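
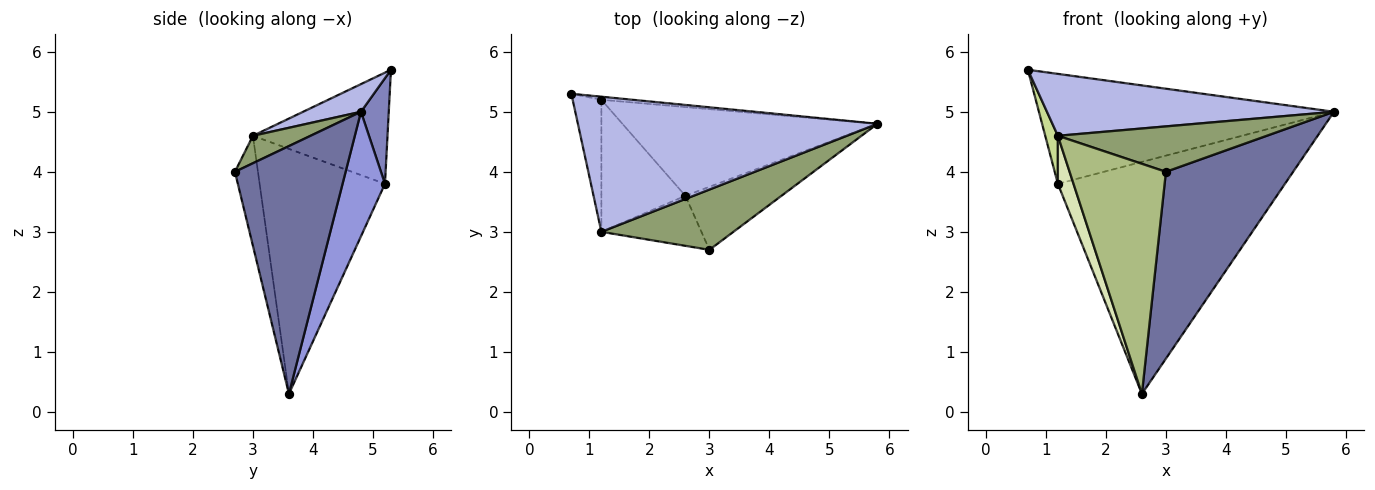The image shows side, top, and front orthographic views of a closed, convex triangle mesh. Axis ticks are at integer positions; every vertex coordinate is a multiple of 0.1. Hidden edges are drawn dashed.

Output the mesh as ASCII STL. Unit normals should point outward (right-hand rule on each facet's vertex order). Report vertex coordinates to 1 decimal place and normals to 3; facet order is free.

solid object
 facet normal 0.636 -0.731 -0.247
  outer loop
   vertex 2.6 3.6 0.3
   vertex 5.8 4.8 5.0
   vertex 3.0 2.7 4.0
  endloop
 endfacet
 facet normal 0.094 0.995 -0.028
  outer loop
   vertex 1.2 5.2 3.8
   vertex 0.7 5.3 5.7
   vertex 5.8 4.8 5.0
  endloop
 endfacet
 facet normal 0.172 0.920 -0.352
  outer loop
   vertex 1.2 5.2 3.8
   vertex 5.8 4.8 5.0
   vertex 2.6 3.6 0.3
  endloop
 endfacet
 facet normal 0.084 -0.415 0.906
  outer loop
   vertex 1.2 3.0 4.6
   vertex 5.8 4.8 5.0
   vertex 0.7 5.3 5.7
  endloop
 endfacet
 facet normal 0.164 -0.594 0.788
  outer loop
   vertex 1.2 3.0 4.6
   vertex 3.0 2.7 4.0
   vertex 5.8 4.8 5.0
  endloop
 endfacet
 facet normal -0.228 -0.952 -0.207
  outer loop
   vertex 1.2 3.0 4.6
   vertex 2.6 3.6 0.3
   vertex 3.0 2.7 4.0
  endloop
 endfacet
 facet normal -0.964 -0.091 -0.249
  outer loop
   vertex 1.2 3.0 4.6
   vertex 0.7 5.3 5.7
   vertex 1.2 5.2 3.8
  endloop
 endfacet
 facet normal -0.939 -0.117 -0.322
  outer loop
   vertex 1.2 3.0 4.6
   vertex 1.2 5.2 3.8
   vertex 2.6 3.6 0.3
  endloop
 endfacet
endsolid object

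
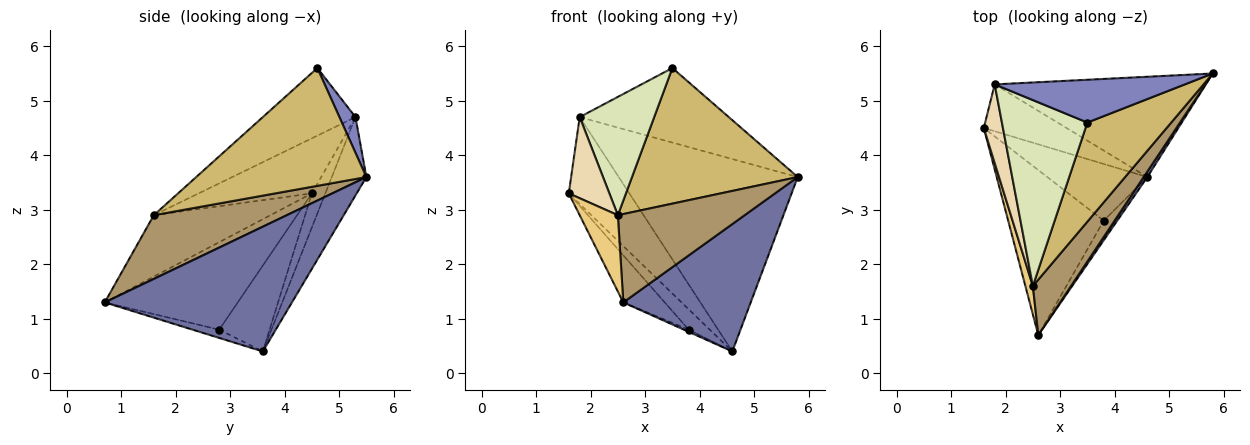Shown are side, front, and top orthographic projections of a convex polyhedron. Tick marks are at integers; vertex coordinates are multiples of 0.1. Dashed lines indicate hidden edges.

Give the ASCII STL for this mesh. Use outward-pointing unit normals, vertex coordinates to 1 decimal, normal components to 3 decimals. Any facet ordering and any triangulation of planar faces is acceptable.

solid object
 facet normal 0.826 -0.562 0.024
  outer loop
   vertex 4.6 3.6 0.4
   vertex 5.8 5.5 3.6
   vertex 2.6 0.7 1.3
  endloop
 endfacet
 facet normal 0.093 0.863 0.496
  outer loop
   vertex 1.8 5.3 4.7
   vertex 3.5 4.6 5.6
   vertex 5.8 5.5 3.6
  endloop
 endfacet
 facet normal -0.192 0.864 -0.466
  outer loop
   vertex 1.8 5.3 4.7
   vertex 4.6 3.6 0.4
   vertex 1.6 4.5 3.3
  endloop
 endfacet
 facet normal -0.169 0.874 -0.456
  outer loop
   vertex 1.8 5.3 4.7
   vertex 5.8 5.5 3.6
   vertex 4.6 3.6 0.4
  endloop
 endfacet
 facet normal -0.661 0.206 -0.722
  outer loop
   vertex 3.8 2.8 0.8
   vertex 2.6 0.7 1.3
   vertex 1.6 4.5 3.3
  endloop
 endfacet
 facet normal -0.629 0.263 -0.732
  outer loop
   vertex 3.8 2.8 0.8
   vertex 1.6 4.5 3.3
   vertex 4.6 3.6 0.4
  endloop
 endfacet
 facet normal -0.519 0.094 -0.849
  outer loop
   vertex 3.8 2.8 0.8
   vertex 4.6 3.6 0.4
   vertex 2.6 0.7 1.3
  endloop
 endfacet
 facet normal -0.555 -0.446 0.702
  outer loop
   vertex 2.5 1.6 2.9
   vertex 3.5 4.6 5.6
   vertex 1.8 5.3 4.7
  endloop
 endfacet
 facet normal 0.664 -0.633 0.398
  outer loop
   vertex 2.5 1.6 2.9
   vertex 2.6 0.7 1.3
   vertex 5.8 5.5 3.6
  endloop
 endfacet
 facet normal 0.638 -0.622 0.454
  outer loop
   vertex 2.5 1.6 2.9
   vertex 5.8 5.5 3.6
   vertex 3.5 4.6 5.6
  endloop
 endfacet
 facet normal -0.944 -0.309 0.115
  outer loop
   vertex 2.5 1.6 2.9
   vertex 1.6 4.5 3.3
   vertex 2.6 0.7 1.3
  endloop
 endfacet
 facet normal -0.895 -0.321 0.311
  outer loop
   vertex 2.5 1.6 2.9
   vertex 1.8 5.3 4.7
   vertex 1.6 4.5 3.3
  endloop
 endfacet
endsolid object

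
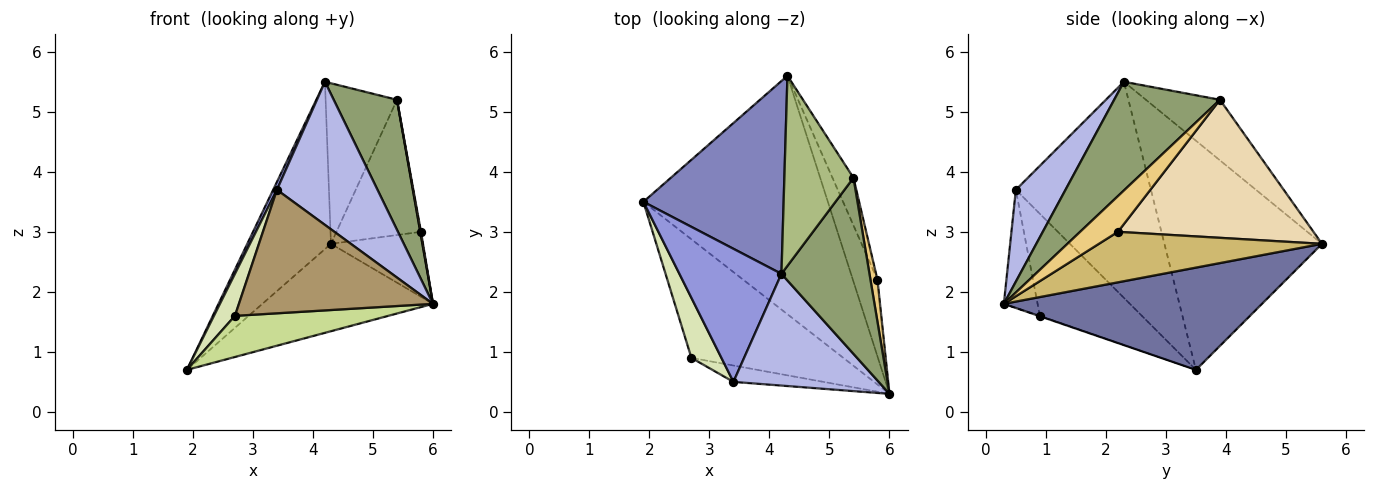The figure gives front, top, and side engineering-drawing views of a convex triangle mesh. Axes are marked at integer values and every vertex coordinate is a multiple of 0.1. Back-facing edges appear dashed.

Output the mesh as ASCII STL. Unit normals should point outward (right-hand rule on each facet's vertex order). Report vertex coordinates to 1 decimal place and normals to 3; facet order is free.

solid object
 facet normal 0.462 0.305 -0.833
  outer loop
   vertex 4.3 5.6 2.8
   vertex 6.0 0.3 1.8
   vertex 1.9 3.5 0.7
  endloop
 endfacet
 facet normal -0.777 0.413 0.475
  outer loop
   vertex 4.2 2.3 5.5
   vertex 4.3 5.6 2.8
   vertex 1.9 3.5 0.7
  endloop
 endfacet
 facet normal -0.904 -0.025 0.427
  outer loop
   vertex 3.4 0.5 3.7
   vertex 4.2 2.3 5.5
   vertex 1.9 3.5 0.7
  endloop
 endfacet
 facet normal 0.363 -0.735 0.573
  outer loop
   vertex 3.4 0.5 3.7
   vertex 6.0 0.3 1.8
   vertex 4.2 2.3 5.5
  endloop
 endfacet
 facet normal 0.705 -0.422 0.571
  outer loop
   vertex 5.4 3.9 5.2
   vertex 4.2 2.3 5.5
   vertex 6.0 0.3 1.8
  endloop
 endfacet
 facet normal -0.556 0.536 0.635
  outer loop
   vertex 5.4 3.9 5.2
   vertex 4.3 5.6 2.8
   vertex 4.2 2.3 5.5
  endloop
 endfacet
 facet normal -0.002 -0.328 -0.945
  outer loop
   vertex 2.7 0.9 1.6
   vertex 1.9 3.5 0.7
   vertex 6.0 0.3 1.8
  endloop
 endfacet
 facet normal -0.941 -0.194 0.277
  outer loop
   vertex 2.7 0.9 1.6
   vertex 3.4 0.5 3.7
   vertex 1.9 3.5 0.7
  endloop
 endfacet
 facet normal -0.170 -0.977 -0.129
  outer loop
   vertex 2.7 0.9 1.6
   vertex 6.0 0.3 1.8
   vertex 3.4 0.5 3.7
  endloop
 endfacet
 facet normal 0.843 0.348 -0.410
  outer loop
   vertex 5.8 2.2 3.0
   vertex 6.0 0.3 1.8
   vertex 4.3 5.6 2.8
  endloop
 endfacet
 facet normal 0.981 -0.018 0.193
  outer loop
   vertex 5.8 2.2 3.0
   vertex 5.4 3.9 5.2
   vertex 6.0 0.3 1.8
  endloop
 endfacet
 facet normal 0.909 0.393 -0.138
  outer loop
   vertex 5.8 2.2 3.0
   vertex 4.3 5.6 2.8
   vertex 5.4 3.9 5.2
  endloop
 endfacet
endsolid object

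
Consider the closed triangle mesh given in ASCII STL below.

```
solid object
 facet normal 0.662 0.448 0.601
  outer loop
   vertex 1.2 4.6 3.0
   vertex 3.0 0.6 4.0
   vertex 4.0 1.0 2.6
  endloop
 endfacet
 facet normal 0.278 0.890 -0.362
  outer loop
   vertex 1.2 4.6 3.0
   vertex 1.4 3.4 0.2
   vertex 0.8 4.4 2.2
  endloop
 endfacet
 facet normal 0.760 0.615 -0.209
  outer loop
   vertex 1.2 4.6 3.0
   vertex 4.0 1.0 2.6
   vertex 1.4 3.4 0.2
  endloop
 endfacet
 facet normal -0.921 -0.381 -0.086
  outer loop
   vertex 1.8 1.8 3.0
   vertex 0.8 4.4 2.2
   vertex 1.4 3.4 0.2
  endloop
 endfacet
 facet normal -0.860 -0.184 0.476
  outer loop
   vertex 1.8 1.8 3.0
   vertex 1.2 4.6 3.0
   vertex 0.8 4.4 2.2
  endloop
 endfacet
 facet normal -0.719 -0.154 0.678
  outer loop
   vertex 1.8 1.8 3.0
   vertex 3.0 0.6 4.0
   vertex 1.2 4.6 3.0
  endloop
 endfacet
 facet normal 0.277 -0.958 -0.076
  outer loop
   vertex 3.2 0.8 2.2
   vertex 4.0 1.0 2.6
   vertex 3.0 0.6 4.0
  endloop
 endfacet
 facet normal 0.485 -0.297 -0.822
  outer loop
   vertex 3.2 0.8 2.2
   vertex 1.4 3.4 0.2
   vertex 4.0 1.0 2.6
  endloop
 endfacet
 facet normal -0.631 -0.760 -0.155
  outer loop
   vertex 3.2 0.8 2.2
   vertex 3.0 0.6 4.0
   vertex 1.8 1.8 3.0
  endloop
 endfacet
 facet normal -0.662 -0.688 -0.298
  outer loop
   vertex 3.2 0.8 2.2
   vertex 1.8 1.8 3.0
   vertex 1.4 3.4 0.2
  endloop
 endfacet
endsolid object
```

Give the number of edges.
15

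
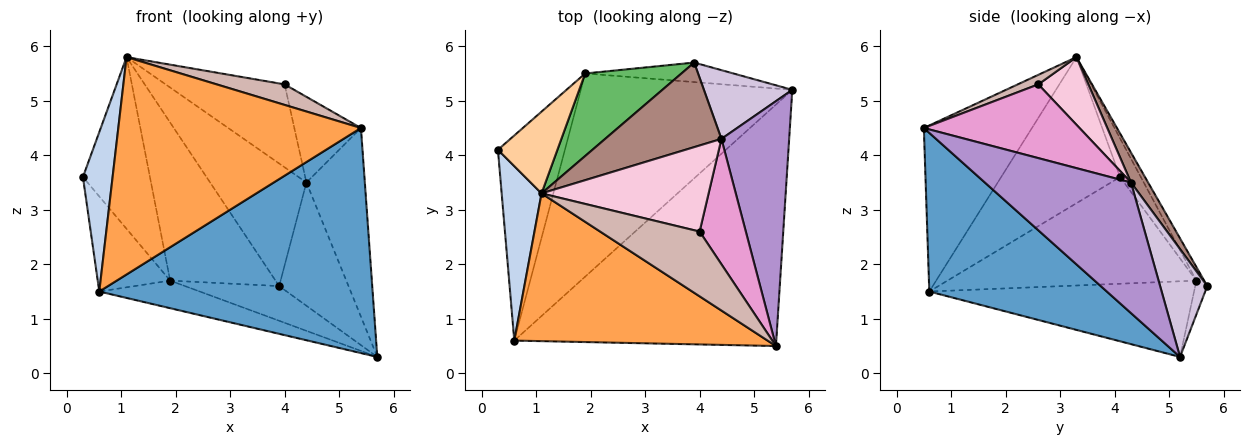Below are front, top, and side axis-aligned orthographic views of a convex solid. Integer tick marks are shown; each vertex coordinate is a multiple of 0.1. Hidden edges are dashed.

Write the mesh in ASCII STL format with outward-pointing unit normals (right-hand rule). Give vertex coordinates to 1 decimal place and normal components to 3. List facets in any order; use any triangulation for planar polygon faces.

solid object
 facet normal 0.405 -0.623 -0.669
  outer loop
   vertex 0.6 0.6 1.5
   vertex 5.7 5.2 0.3
   vertex 5.4 0.5 4.5
  endloop
 endfacet
 facet normal -0.938 -0.234 0.256
  outer loop
   vertex 0.6 0.6 1.5
   vertex 1.1 3.3 5.8
   vertex 0.3 4.1 3.6
  endloop
 endfacet
 facet normal -0.346 -0.776 0.527
  outer loop
   vertex 0.6 0.6 1.5
   vertex 5.4 0.5 4.5
   vertex 1.1 3.3 5.8
  endloop
 endfacet
 facet normal -0.269 0.870 0.414
  outer loop
   vertex 1.9 5.5 1.7
   vertex 0.3 4.1 3.6
   vertex 1.1 3.3 5.8
  endloop
 endfacet
 facet normal -0.065 0.885 0.462
  outer loop
   vertex 1.9 5.5 1.7
   vertex 1.1 3.3 5.8
   vertex 3.9 5.7 1.6
  endloop
 endfacet
 facet normal -0.822 0.239 -0.516
  outer loop
   vertex 1.9 5.5 1.7
   vertex 0.6 0.6 1.5
   vertex 0.3 4.1 3.6
  endloop
 endfacet
 facet normal -0.334 0.127 -0.934
  outer loop
   vertex 1.9 5.5 1.7
   vertex 5.7 5.2 0.3
   vertex 0.6 0.6 1.5
  endloop
 endfacet
 facet normal -0.111 0.866 -0.487
  outer loop
   vertex 1.9 5.5 1.7
   vertex 3.9 5.7 1.6
   vertex 5.7 5.2 0.3
  endloop
 endfacet
 facet normal 0.837 0.334 0.434
  outer loop
   vertex 4.4 4.3 3.5
   vertex 5.4 0.5 4.5
   vertex 5.7 5.2 0.3
  endloop
 endfacet
 facet normal 0.511 0.751 0.419
  outer loop
   vertex 4.4 4.3 3.5
   vertex 5.7 5.2 0.3
   vertex 3.9 5.7 1.6
  endloop
 endfacet
 facet normal 0.145 0.814 0.562
  outer loop
   vertex 4.4 4.3 3.5
   vertex 3.9 5.7 1.6
   vertex 1.1 3.3 5.8
  endloop
 endfacet
 facet normal 0.091 -0.301 0.949
  outer loop
   vertex 4.0 2.6 5.3
   vertex 1.1 3.3 5.8
   vertex 5.4 0.5 4.5
  endloop
 endfacet
 facet normal 0.797 0.341 0.499
  outer loop
   vertex 4.0 2.6 5.3
   vertex 5.4 0.5 4.5
   vertex 4.4 4.3 3.5
  endloop
 endfacet
 facet normal 0.280 0.666 0.691
  outer loop
   vertex 4.0 2.6 5.3
   vertex 4.4 4.3 3.5
   vertex 1.1 3.3 5.8
  endloop
 endfacet
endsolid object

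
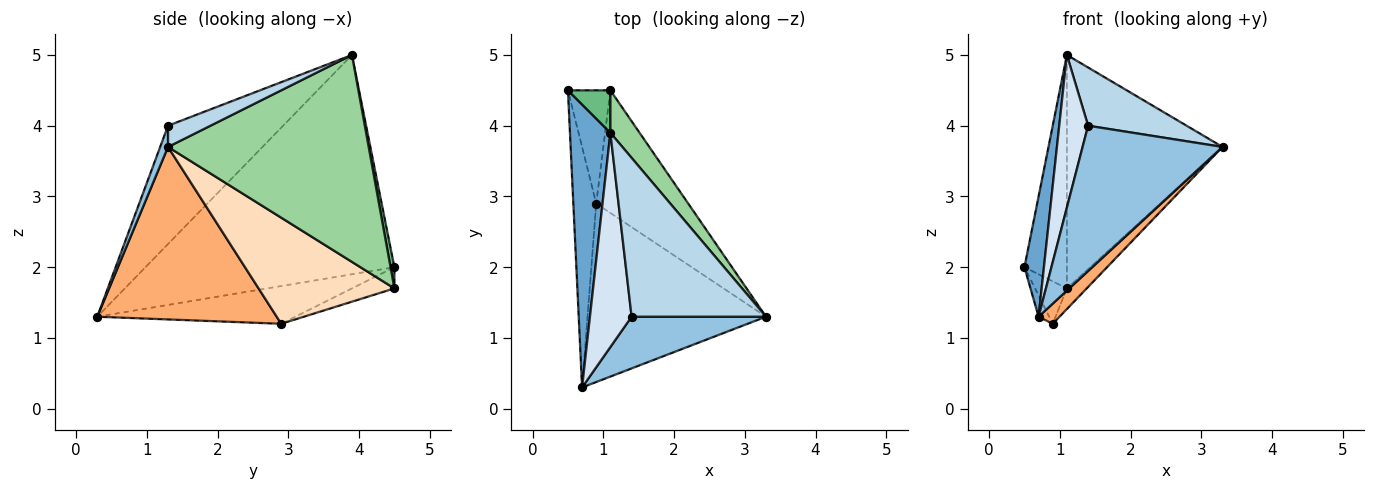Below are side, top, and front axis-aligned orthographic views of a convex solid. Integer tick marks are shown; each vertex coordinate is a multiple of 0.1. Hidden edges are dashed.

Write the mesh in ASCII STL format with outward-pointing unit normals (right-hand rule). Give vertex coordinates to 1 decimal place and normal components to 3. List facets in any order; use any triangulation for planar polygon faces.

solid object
 facet normal -0.981 -0.077 0.181
  outer loop
   vertex 1.1 3.9 5.0
   vertex 0.5 4.5 2.0
   vertex 0.7 0.3 1.3
  endloop
 endfacet
 facet normal 0.053 -0.941 0.335
  outer loop
   vertex 1.4 1.3 4.0
   vertex 0.7 0.3 1.3
   vertex 3.3 1.3 3.7
  endloop
 endfacet
 facet normal 0.147 -0.340 0.929
  outer loop
   vertex 1.4 1.3 4.0
   vertex 3.3 1.3 3.7
   vertex 1.1 3.9 5.0
  endloop
 endfacet
 facet normal -0.918 -0.230 0.323
  outer loop
   vertex 1.4 1.3 4.0
   vertex 1.1 3.9 5.0
   vertex 0.7 0.3 1.3
  endloop
 endfacet
 facet normal -0.854 0.046 -0.518
  outer loop
   vertex 0.9 2.9 1.2
   vertex 0.7 0.3 1.3
   vertex 0.5 4.5 2.0
  endloop
 endfacet
 facet normal 0.693 -0.081 -0.717
  outer loop
   vertex 0.9 2.9 1.2
   vertex 3.3 1.3 3.7
   vertex 0.7 0.3 1.3
  endloop
 endfacet
 facet normal -0.424 0.318 -0.848
  outer loop
   vertex 1.1 4.5 1.7
   vertex 0.9 2.9 1.2
   vertex 0.5 4.5 2.0
  endloop
 endfacet
 facet normal 0.751 0.110 -0.651
  outer loop
   vertex 1.1 4.5 1.7
   vertex 3.3 1.3 3.7
   vertex 0.9 2.9 1.2
  endloop
 endfacet
 facet normal 0.089 0.980 0.178
  outer loop
   vertex 1.1 4.5 1.7
   vertex 0.5 4.5 2.0
   vertex 1.1 3.9 5.0
  endloop
 endfacet
 facet normal 0.785 0.609 0.111
  outer loop
   vertex 1.1 4.5 1.7
   vertex 1.1 3.9 5.0
   vertex 3.3 1.3 3.7
  endloop
 endfacet
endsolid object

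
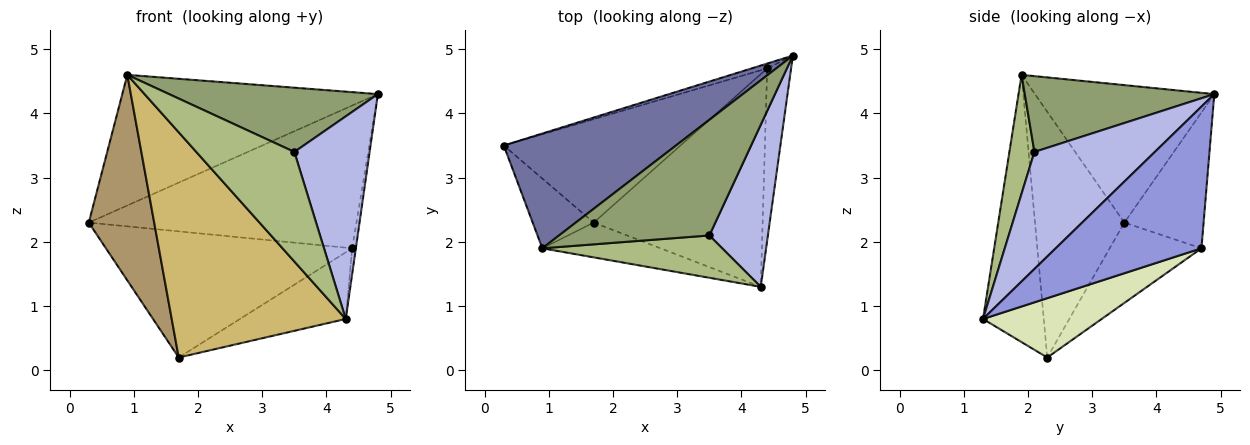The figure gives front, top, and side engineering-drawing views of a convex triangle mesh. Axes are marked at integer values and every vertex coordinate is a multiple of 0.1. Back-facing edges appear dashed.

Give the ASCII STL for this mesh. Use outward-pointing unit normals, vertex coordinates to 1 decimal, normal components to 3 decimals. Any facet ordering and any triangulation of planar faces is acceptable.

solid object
 facet normal -0.466 0.665 0.584
  outer loop
   vertex 0.9 1.9 4.6
   vertex 4.8 4.9 4.3
   vertex 0.3 3.5 2.3
  endloop
 endfacet
 facet normal -0.284 0.958 -0.033
  outer loop
   vertex 4.4 4.7 1.9
   vertex 0.3 3.5 2.3
   vertex 4.8 4.9 4.3
  endloop
 endfacet
 facet normal 0.986 0.025 -0.166
  outer loop
   vertex 4.4 4.7 1.9
   vertex 4.8 4.9 4.3
   vertex 4.3 1.3 0.8
  endloop
 endfacet
 facet normal 0.781 -0.488 0.390
  outer loop
   vertex 3.5 2.1 3.4
   vertex 4.3 1.3 0.8
   vertex 4.8 4.9 4.3
  endloop
 endfacet
 facet normal 0.403 -0.444 0.800
  outer loop
   vertex 3.5 2.1 3.4
   vertex 4.8 4.9 4.3
   vertex 0.9 1.9 4.6
  endloop
 endfacet
 facet normal 0.232 -0.907 0.350
  outer loop
   vertex 3.5 2.1 3.4
   vertex 0.9 1.9 4.6
   vertex 4.3 1.3 0.8
  endloop
 endfacet
 facet normal -0.277 0.743 -0.609
  outer loop
   vertex 1.7 2.3 0.2
   vertex 0.3 3.5 2.3
   vertex 4.4 4.7 1.9
  endloop
 endfacet
 facet normal 0.318 0.283 -0.905
  outer loop
   vertex 1.7 2.3 0.2
   vertex 4.4 4.7 1.9
   vertex 4.3 1.3 0.8
  endloop
 endfacet
 facet normal -0.791 -0.579 -0.197
  outer loop
   vertex 1.7 2.3 0.2
   vertex 0.9 1.9 4.6
   vertex 0.3 3.5 2.3
  endloop
 endfacet
 facet normal -0.326 -0.934 -0.144
  outer loop
   vertex 1.7 2.3 0.2
   vertex 4.3 1.3 0.8
   vertex 0.9 1.9 4.6
  endloop
 endfacet
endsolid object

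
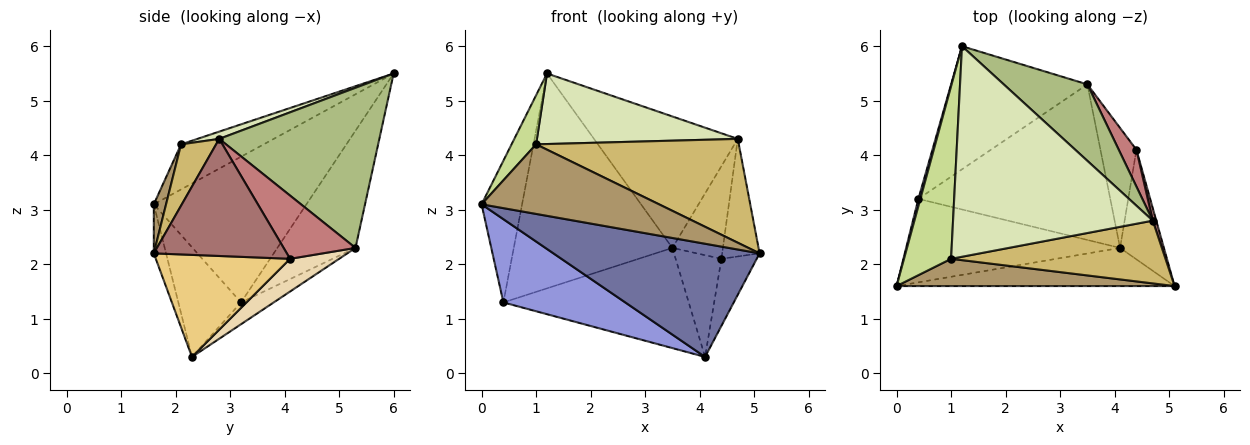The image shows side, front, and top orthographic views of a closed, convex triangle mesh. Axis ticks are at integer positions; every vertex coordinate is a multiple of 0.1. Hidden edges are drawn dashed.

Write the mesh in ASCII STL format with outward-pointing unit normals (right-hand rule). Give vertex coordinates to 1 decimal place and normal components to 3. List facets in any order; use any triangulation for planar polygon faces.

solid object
 facet normal -0.056 -0.946 -0.319
  outer loop
   vertex 4.1 2.3 0.3
   vertex 5.1 1.6 2.2
   vertex 0.0 1.6 3.1
  endloop
 endfacet
 facet normal -0.966 0.256 0.013
  outer loop
   vertex 0.4 3.2 1.3
   vertex 0.0 1.6 3.1
   vertex 1.2 6.0 5.5
  endloop
 endfacet
 facet normal -0.341 -0.664 -0.666
  outer loop
   vertex 0.4 3.2 1.3
   vertex 4.1 2.3 0.3
   vertex 0.0 1.6 3.1
  endloop
 endfacet
 facet normal -0.393 0.798 -0.457
  outer loop
   vertex 3.5 5.3 2.3
   vertex 0.4 3.2 1.3
   vertex 1.2 6.0 5.5
  endloop
 endfacet
 facet normal -0.095 0.539 -0.837
  outer loop
   vertex 3.5 5.3 2.3
   vertex 4.1 2.3 0.3
   vertex 0.4 3.2 1.3
  endloop
 endfacet
 facet normal 0.694 0.623 0.362
  outer loop
   vertex 3.5 5.3 2.3
   vertex 1.2 6.0 5.5
   vertex 4.7 2.8 4.3
  endloop
 endfacet
 facet normal -0.678 -0.201 0.707
  outer loop
   vertex 1.0 2.1 4.2
   vertex 1.2 6.0 5.5
   vertex 0.0 1.6 3.1
  endloop
 endfacet
 facet normal 0.034 -0.318 0.948
  outer loop
   vertex 1.0 2.1 4.2
   vertex 4.7 2.8 4.3
   vertex 1.2 6.0 5.5
  endloop
 endfacet
 facet normal 0.064 -0.929 0.364
  outer loop
   vertex 1.0 2.1 4.2
   vertex 0.0 1.6 3.1
   vertex 5.1 1.6 2.2
  endloop
 endfacet
 facet normal 0.146 -0.847 0.512
  outer loop
   vertex 1.0 2.1 4.2
   vertex 5.1 1.6 2.2
   vertex 4.7 2.8 4.3
  endloop
 endfacet
 facet normal 0.893 0.235 -0.384
  outer loop
   vertex 4.4 4.1 2.1
   vertex 5.1 1.6 2.2
   vertex 4.1 2.3 0.3
  endloop
 endfacet
 facet normal 0.570 0.532 -0.627
  outer loop
   vertex 4.4 4.1 2.1
   vertex 4.1 2.3 0.3
   vertex 3.5 5.3 2.3
  endloop
 endfacet
 facet normal 0.962 0.271 0.029
  outer loop
   vertex 4.4 4.1 2.1
   vertex 4.7 2.8 4.3
   vertex 5.1 1.6 2.2
  endloop
 endfacet
 facet normal 0.797 0.561 0.223
  outer loop
   vertex 4.4 4.1 2.1
   vertex 3.5 5.3 2.3
   vertex 4.7 2.8 4.3
  endloop
 endfacet
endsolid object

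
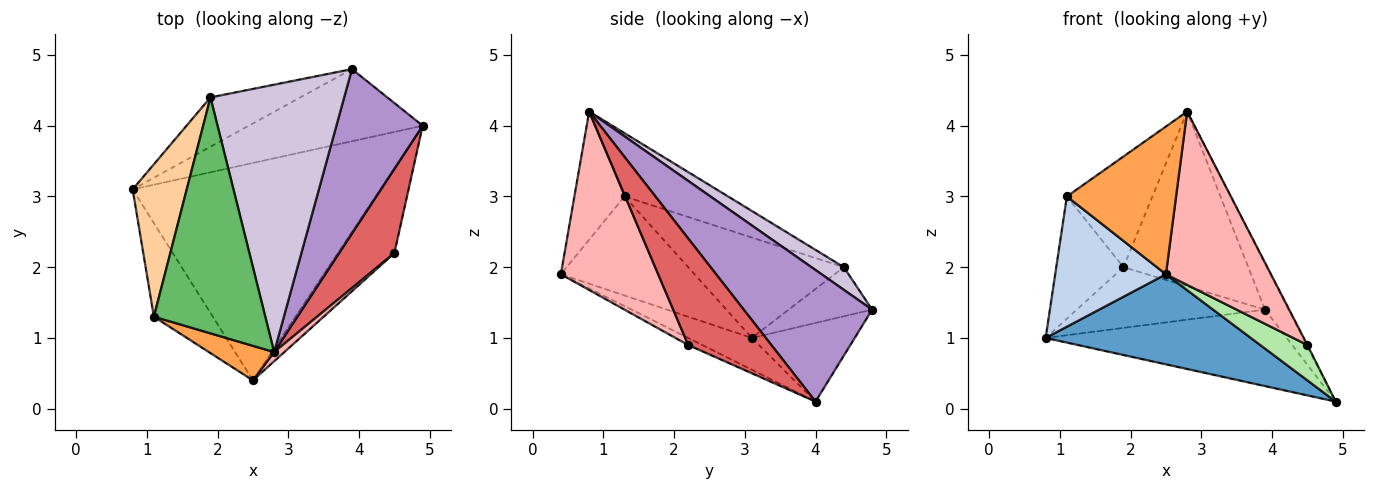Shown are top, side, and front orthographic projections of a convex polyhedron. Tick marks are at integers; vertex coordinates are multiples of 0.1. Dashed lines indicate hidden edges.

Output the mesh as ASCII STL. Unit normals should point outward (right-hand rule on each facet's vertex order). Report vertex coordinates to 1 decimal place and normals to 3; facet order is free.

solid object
 facet normal -0.118 -0.380 -0.917
  outer loop
   vertex 2.5 0.4 1.9
   vertex 0.8 3.1 1.0
   vertex 4.9 4.0 0.1
  endloop
 endfacet
 facet normal -0.700 -0.580 -0.417
  outer loop
   vertex 1.1 1.3 3.0
   vertex 0.8 3.1 1.0
   vertex 2.5 0.4 1.9
  endloop
 endfacet
 facet normal -0.408 -0.889 0.208
  outer loop
   vertex 1.1 1.3 3.0
   vertex 2.5 0.4 1.9
   vertex 2.8 0.8 4.2
  endloop
 endfacet
 facet normal -0.823 0.355 0.443
  outer loop
   vertex 1.1 1.3 3.0
   vertex 1.9 4.4 2.0
   vertex 0.8 3.1 1.0
  endloop
 endfacet
 facet normal -0.457 0.378 0.805
  outer loop
   vertex 1.1 1.3 3.0
   vertex 2.8 0.8 4.2
   vertex 1.9 4.4 2.0
  endloop
 endfacet
 facet normal -0.115 -0.382 -0.917
  outer loop
   vertex 4.5 2.2 0.9
   vertex 2.5 0.4 1.9
   vertex 4.9 4.0 0.1
  endloop
 endfacet
 facet normal 0.888 0.007 0.460
  outer loop
   vertex 4.5 2.2 0.9
   vertex 4.9 4.0 0.1
   vertex 2.8 0.8 4.2
  endloop
 endfacet
 facet normal 0.679 -0.733 0.039
  outer loop
   vertex 4.5 2.2 0.9
   vertex 2.8 0.8 4.2
   vertex 2.5 0.4 1.9
  endloop
 endfacet
 facet normal 0.826 0.152 0.542
  outer loop
   vertex 3.9 4.8 1.4
   vertex 2.8 0.8 4.2
   vertex 4.9 4.0 0.1
  endloop
 endfacet
 facet normal 0.140 0.542 0.829
  outer loop
   vertex 3.9 4.8 1.4
   vertex 1.9 4.4 2.0
   vertex 2.8 0.8 4.2
  endloop
 endfacet
 facet normal -0.296 0.695 -0.655
  outer loop
   vertex 3.9 4.8 1.4
   vertex 4.9 4.0 0.1
   vertex 0.8 3.1 1.0
  endloop
 endfacet
 facet normal -0.326 0.734 -0.596
  outer loop
   vertex 3.9 4.8 1.4
   vertex 0.8 3.1 1.0
   vertex 1.9 4.4 2.0
  endloop
 endfacet
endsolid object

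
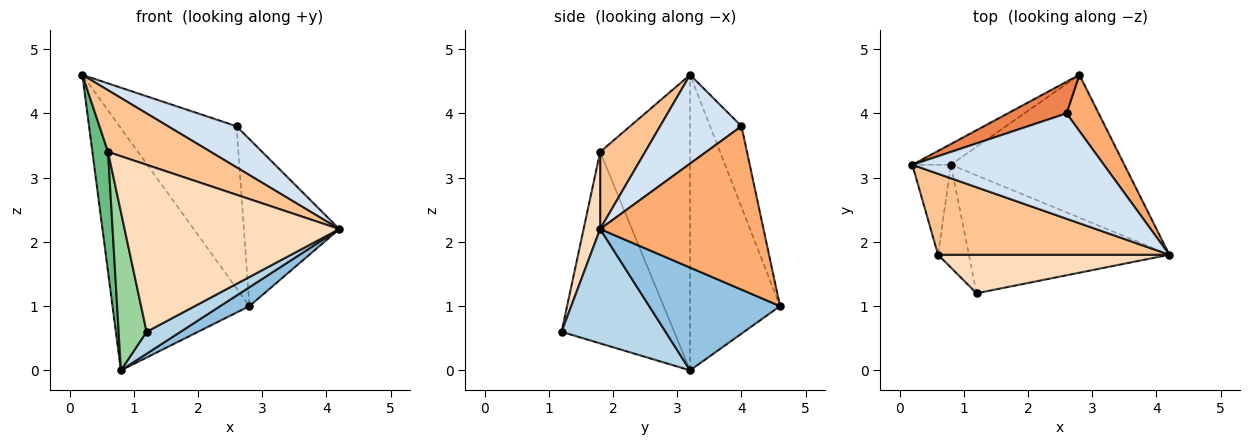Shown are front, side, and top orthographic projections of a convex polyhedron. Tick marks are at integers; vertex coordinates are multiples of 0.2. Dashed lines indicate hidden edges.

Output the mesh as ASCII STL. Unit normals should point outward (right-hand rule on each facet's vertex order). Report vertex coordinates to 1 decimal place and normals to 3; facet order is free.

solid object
 facet normal -0.548 0.834 -0.071
  outer loop
   vertex 0.8 3.2 0.0
   vertex 0.2 3.2 4.6
   vertex 2.8 4.6 1.0
  endloop
 endfacet
 facet normal 0.507 -0.113 -0.855
  outer loop
   vertex 0.8 3.2 0.0
   vertex 2.8 4.6 1.0
   vertex 4.2 1.8 2.2
  endloop
 endfacet
 facet normal 0.489 -0.159 -0.857
  outer loop
   vertex 0.8 3.2 0.0
   vertex 4.2 1.8 2.2
   vertex 1.2 1.2 0.6
  endloop
 endfacet
 facet normal 0.396 -0.334 0.855
  outer loop
   vertex 2.6 4.0 3.8
   vertex 0.2 3.2 4.6
   vertex 4.2 1.8 2.2
  endloop
 endfacet
 facet normal -0.255 0.949 0.185
  outer loop
   vertex 2.6 4.0 3.8
   vertex 2.8 4.6 1.0
   vertex 0.2 3.2 4.6
  endloop
 endfacet
 facet normal 0.851 0.497 0.167
  outer loop
   vertex 2.6 4.0 3.8
   vertex 4.2 1.8 2.2
   vertex 2.8 4.6 1.0
  endloop
 endfacet
 facet normal 0.256 -0.586 0.769
  outer loop
   vertex 0.6 1.8 3.4
   vertex 4.2 1.8 2.2
   vertex 0.2 3.2 4.6
  endloop
 endfacet
 facet normal 0.075 -0.972 0.224
  outer loop
   vertex 0.6 1.8 3.4
   vertex 1.2 1.2 0.6
   vertex 4.2 1.8 2.2
  endloop
 endfacet
 facet normal -0.977 -0.170 -0.127
  outer loop
   vertex 0.6 1.8 3.4
   vertex 0.2 3.2 4.6
   vertex 0.8 3.2 0.0
  endloop
 endfacet
 facet normal -0.959 -0.238 -0.154
  outer loop
   vertex 0.6 1.8 3.4
   vertex 0.8 3.2 0.0
   vertex 1.2 1.2 0.6
  endloop
 endfacet
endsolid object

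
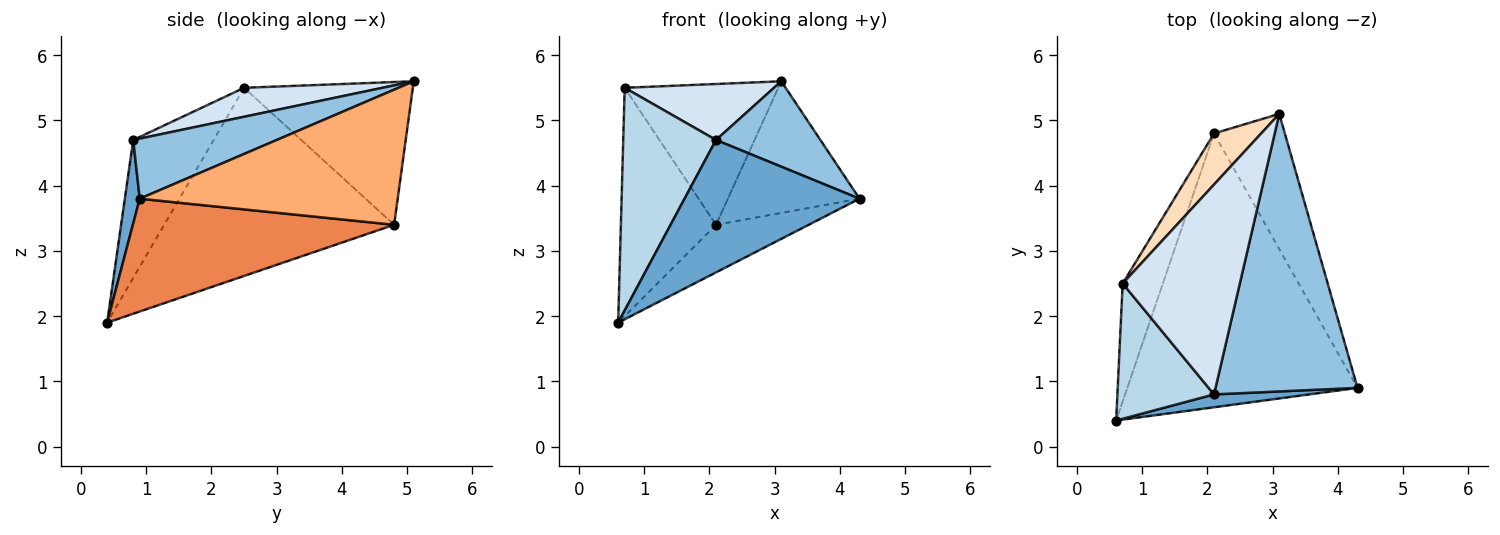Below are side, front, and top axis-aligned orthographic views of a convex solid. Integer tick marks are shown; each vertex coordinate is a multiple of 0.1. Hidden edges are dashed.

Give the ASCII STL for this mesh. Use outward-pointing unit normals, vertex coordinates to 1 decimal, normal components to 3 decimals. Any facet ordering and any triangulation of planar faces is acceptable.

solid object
 facet normal 0.085 -0.992 0.096
  outer loop
   vertex 2.1 0.8 4.7
   vertex 0.6 0.4 1.9
   vertex 4.3 0.9 3.8
  endloop
 endfacet
 facet normal 0.375 -0.273 0.886
  outer loop
   vertex 2.1 0.8 4.7
   vertex 4.3 0.9 3.8
   vertex 3.1 5.1 5.6
  endloop
 endfacet
 facet normal -0.595 -0.687 0.417
  outer loop
   vertex 0.7 2.5 5.5
   vertex 0.6 0.4 1.9
   vertex 2.1 0.8 4.7
  endloop
 endfacet
 facet normal 0.232 -0.251 0.940
  outer loop
   vertex 0.7 2.5 5.5
   vertex 2.1 0.8 4.7
   vertex 3.1 5.1 5.6
  endloop
 endfacet
 facet normal 0.435 0.154 -0.887
  outer loop
   vertex 2.1 4.8 3.4
   vertex 4.3 0.9 3.8
   vertex 0.6 0.4 1.9
  endloop
 endfacet
 facet normal 0.807 0.412 -0.423
  outer loop
   vertex 2.1 4.8 3.4
   vertex 3.1 5.1 5.6
   vertex 4.3 0.9 3.8
  endloop
 endfacet
 facet normal -0.907 0.375 -0.194
  outer loop
   vertex 2.1 4.8 3.4
   vertex 0.6 0.4 1.9
   vertex 0.7 2.5 5.5
  endloop
 endfacet
 facet normal -0.718 0.654 0.237
  outer loop
   vertex 2.1 4.8 3.4
   vertex 0.7 2.5 5.5
   vertex 3.1 5.1 5.6
  endloop
 endfacet
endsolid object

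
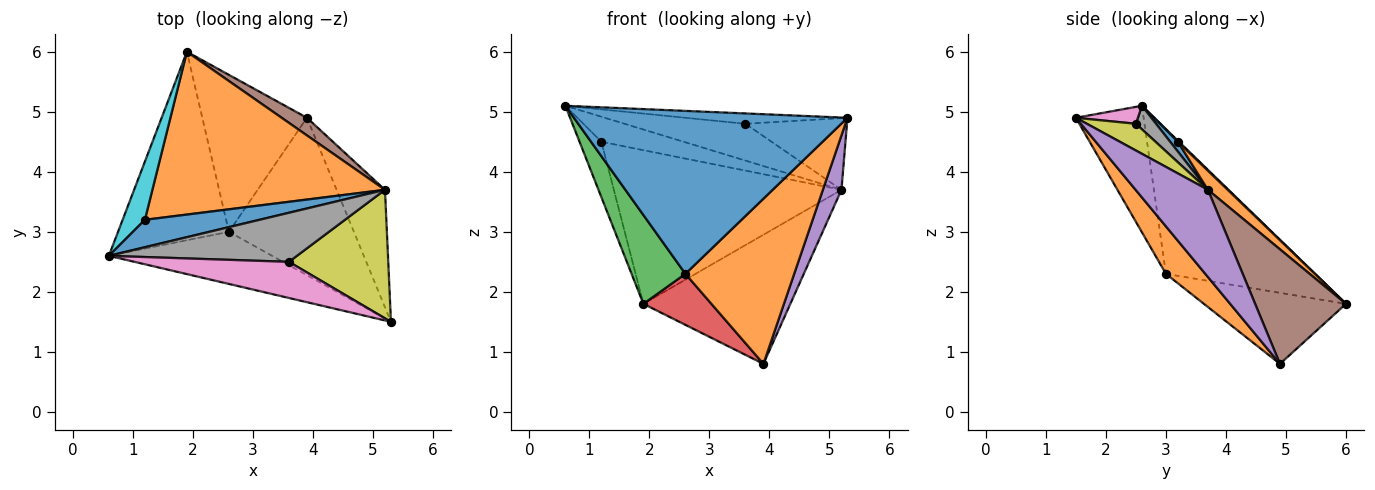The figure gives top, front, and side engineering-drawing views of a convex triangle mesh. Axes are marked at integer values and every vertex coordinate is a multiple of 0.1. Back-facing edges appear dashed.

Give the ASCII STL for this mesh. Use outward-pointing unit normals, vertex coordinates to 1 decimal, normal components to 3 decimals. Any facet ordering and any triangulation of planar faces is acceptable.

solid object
 facet normal -0.230 -0.927 -0.296
  outer loop
   vertex 2.6 3.0 2.3
   vertex 5.3 1.5 4.9
   vertex 0.6 2.6 5.1
  endloop
 endfacet
 facet normal 0.254 -0.700 -0.667
  outer loop
   vertex 2.6 3.0 2.3
   vertex 3.9 4.9 0.8
   vertex 5.3 1.5 4.9
  endloop
 endfacet
 facet normal -0.763 -0.275 -0.584
  outer loop
   vertex 2.6 3.0 2.3
   vertex 0.6 2.6 5.1
   vertex 1.9 6.0 1.8
  endloop
 endfacet
 facet normal -0.542 -0.260 -0.799
  outer loop
   vertex 2.6 3.0 2.3
   vertex 1.9 6.0 1.8
   vertex 3.9 4.9 0.8
  endloop
 endfacet
 facet normal 0.853 -0.219 -0.473
  outer loop
   vertex 5.2 3.7 3.7
   vertex 5.3 1.5 4.9
   vertex 3.9 4.9 0.8
  endloop
 endfacet
 facet normal 0.522 0.845 0.115
  outer loop
   vertex 5.2 3.7 3.7
   vertex 3.9 4.9 0.8
   vertex 1.9 6.0 1.8
  endloop
 endfacet
 facet normal 0.105 0.274 0.956
  outer loop
   vertex 3.6 2.5 4.8
   vertex 0.6 2.6 5.1
   vertex 5.3 1.5 4.9
  endloop
 endfacet
 facet normal 0.100 0.597 0.796
  outer loop
   vertex 3.6 2.5 4.8
   vertex 5.2 3.7 3.7
   vertex 0.6 2.6 5.1
  endloop
 endfacet
 facet normal 0.229 0.474 0.850
  outer loop
   vertex 3.6 2.5 4.8
   vertex 5.3 1.5 4.9
   vertex 5.2 3.7 3.7
  endloop
 endfacet
 facet normal 0.034 0.689 0.724
  outer loop
   vertex 1.2 3.2 4.5
   vertex 1.9 6.0 1.8
   vertex 0.6 2.6 5.1
  endloop
 endfacet
 facet normal 0.063 0.673 0.737
  outer loop
   vertex 1.2 3.2 4.5
   vertex 0.6 2.6 5.1
   vertex 5.2 3.7 3.7
  endloop
 endfacet
 facet normal 0.060 0.685 0.726
  outer loop
   vertex 1.2 3.2 4.5
   vertex 5.2 3.7 3.7
   vertex 1.9 6.0 1.8
  endloop
 endfacet
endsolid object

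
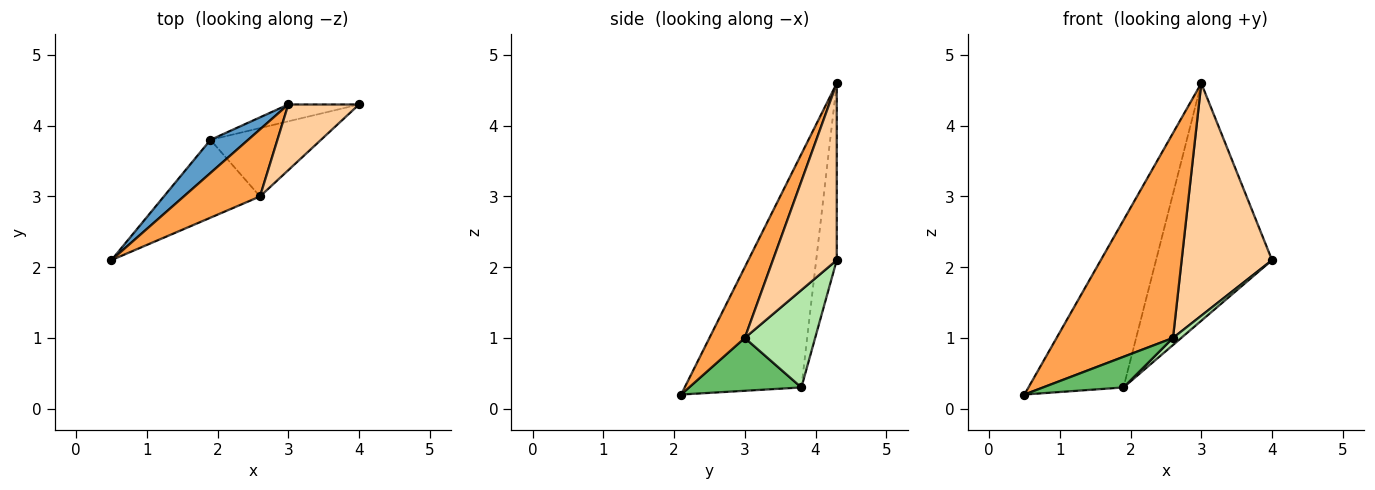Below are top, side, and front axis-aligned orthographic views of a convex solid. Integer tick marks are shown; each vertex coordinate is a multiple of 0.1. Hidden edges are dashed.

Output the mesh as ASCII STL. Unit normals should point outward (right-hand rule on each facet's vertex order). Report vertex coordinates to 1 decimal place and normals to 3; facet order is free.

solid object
 facet normal -0.770 0.626 0.124
  outer loop
   vertex 1.9 3.8 0.3
   vertex 0.5 2.1 0.2
   vertex 3.0 4.3 4.6
  endloop
 endfacet
 facet normal -0.174 0.982 -0.070
  outer loop
   vertex 1.9 3.8 0.3
   vertex 3.0 4.3 4.6
   vertex 4.0 4.3 2.1
  endloop
 endfacet
 facet normal 0.277 -0.913 0.299
  outer loop
   vertex 2.6 3.0 1.0
   vertex 3.0 4.3 4.6
   vertex 0.5 2.1 0.2
  endloop
 endfacet
 facet normal 0.562 -0.796 0.225
  outer loop
   vertex 2.6 3.0 1.0
   vertex 4.0 4.3 2.1
   vertex 3.0 4.3 4.6
  endloop
 endfacet
 facet normal 0.455 -0.326 -0.828
  outer loop
   vertex 2.6 3.0 1.0
   vertex 0.5 2.1 0.2
   vertex 1.9 3.8 0.3
  endloop
 endfacet
 facet normal 0.659 -0.077 -0.748
  outer loop
   vertex 2.6 3.0 1.0
   vertex 1.9 3.8 0.3
   vertex 4.0 4.3 2.1
  endloop
 endfacet
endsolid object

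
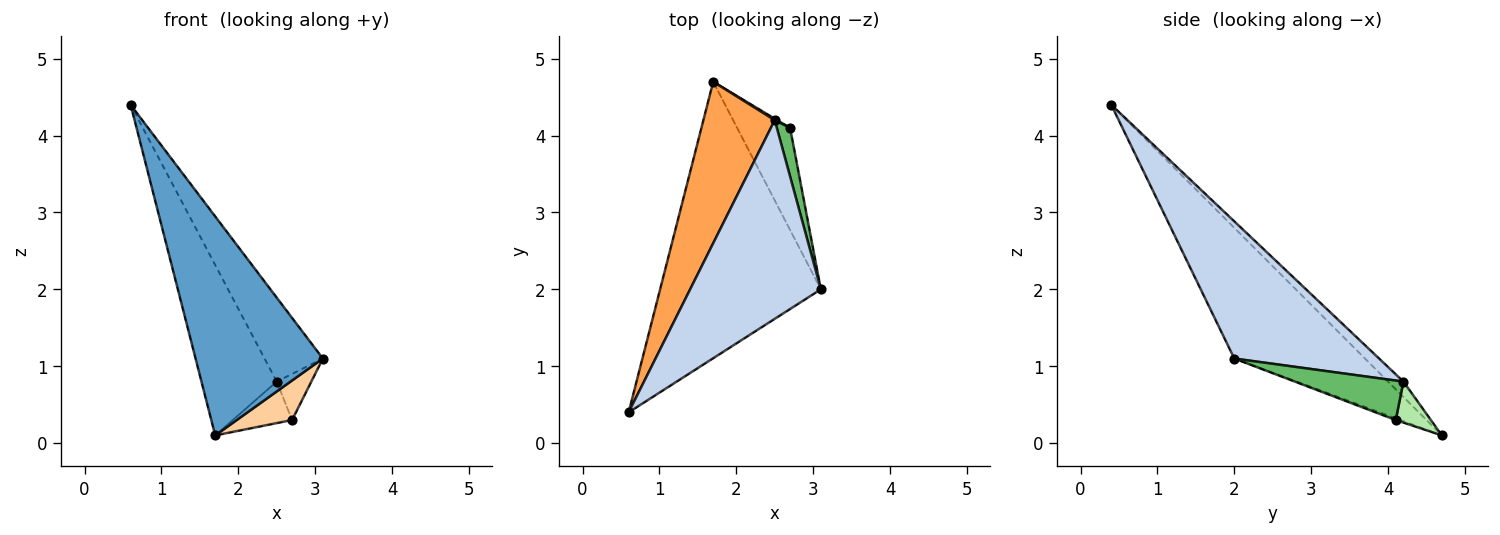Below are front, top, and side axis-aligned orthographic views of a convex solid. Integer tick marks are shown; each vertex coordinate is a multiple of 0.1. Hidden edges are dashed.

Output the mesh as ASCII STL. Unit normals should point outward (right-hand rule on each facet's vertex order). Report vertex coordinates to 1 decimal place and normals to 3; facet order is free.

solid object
 facet normal -0.538 -0.524 -0.661
  outer loop
   vertex 1.7 4.7 0.1
   vertex 3.1 2.0 1.1
   vertex 0.6 0.4 4.4
  endloop
 endfacet
 facet normal 0.695 0.280 0.662
  outer loop
   vertex 2.5 4.2 0.8
   vertex 0.6 0.4 4.4
   vertex 3.1 2.0 1.1
  endloop
 endfacet
 facet normal -0.147 0.718 0.680
  outer loop
   vertex 2.5 4.2 0.8
   vertex 1.7 4.7 0.1
   vertex 0.6 0.4 4.4
  endloop
 endfacet
 facet normal -0.030 -0.361 -0.932
  outer loop
   vertex 2.7 4.1 0.3
   vertex 3.1 2.0 1.1
   vertex 1.7 4.7 0.1
  endloop
 endfacet
 facet normal 0.907 0.289 0.305
  outer loop
   vertex 2.7 4.1 0.3
   vertex 2.5 4.2 0.8
   vertex 3.1 2.0 1.1
  endloop
 endfacet
 facet normal 0.510 0.860 0.032
  outer loop
   vertex 2.7 4.1 0.3
   vertex 1.7 4.7 0.1
   vertex 2.5 4.2 0.8
  endloop
 endfacet
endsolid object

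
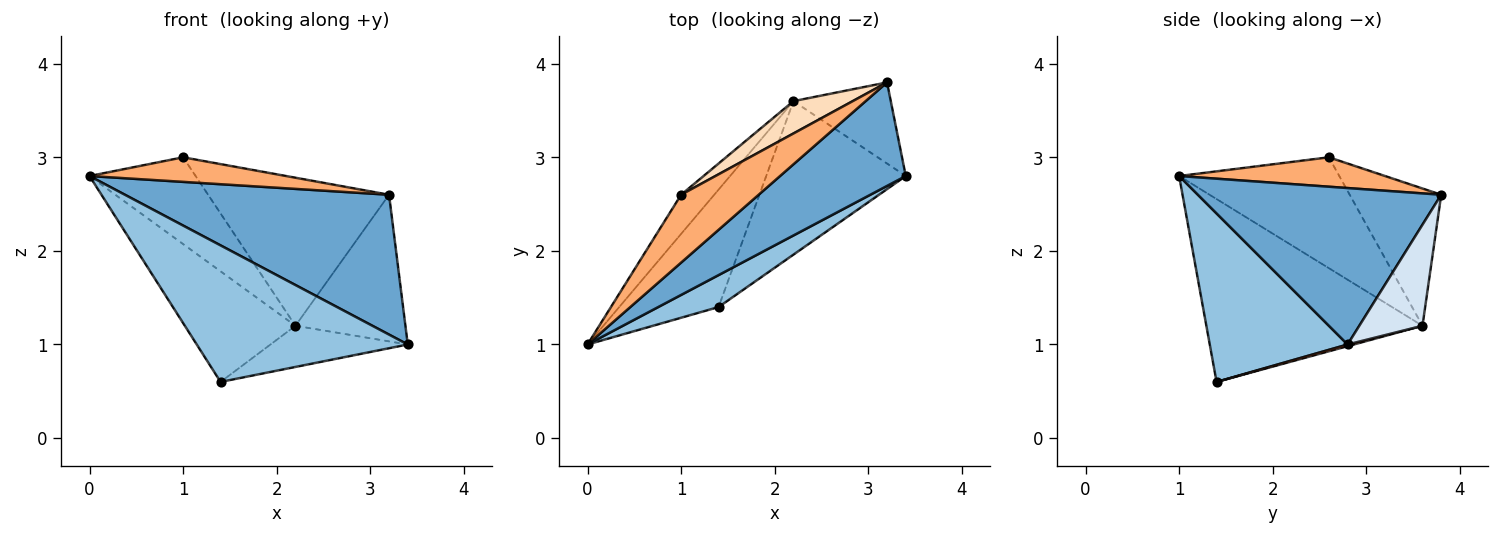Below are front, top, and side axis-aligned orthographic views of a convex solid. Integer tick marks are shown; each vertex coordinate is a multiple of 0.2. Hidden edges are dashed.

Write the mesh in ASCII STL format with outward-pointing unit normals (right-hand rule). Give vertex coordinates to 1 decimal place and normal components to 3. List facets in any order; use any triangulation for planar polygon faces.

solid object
 facet normal 0.595 -0.646 0.478
  outer loop
   vertex 3.2 3.8 2.6
   vertex 0.0 1.0 2.8
   vertex 3.4 2.8 1.0
  endloop
 endfacet
 facet normal 0.537 -0.822 0.192
  outer loop
   vertex 1.4 1.4 0.6
   vertex 3.4 2.8 1.0
   vertex 0.0 1.0 2.8
  endloop
 endfacet
 facet normal -0.801 0.410 -0.435
  outer loop
   vertex 2.2 3.6 1.2
   vertex 1.4 1.4 0.6
   vertex 0.0 1.0 2.8
  endloop
 endfacet
 facet normal 0.449 0.782 -0.432
  outer loop
   vertex 2.2 3.6 1.2
   vertex 3.2 3.8 2.6
   vertex 3.4 2.8 1.0
  endloop
 endfacet
 facet normal 0.012 0.259 -0.966
  outer loop
   vertex 2.2 3.6 1.2
   vertex 3.4 2.8 1.0
   vertex 1.4 1.4 0.6
  endloop
 endfacet
 facet normal 0.336 -0.321 0.886
  outer loop
   vertex 1.0 2.6 3.0
   vertex 0.0 1.0 2.8
   vertex 3.2 3.8 2.6
  endloop
 endfacet
 facet normal -0.809 0.536 -0.242
  outer loop
   vertex 1.0 2.6 3.0
   vertex 2.2 3.6 1.2
   vertex 0.0 1.0 2.8
  endloop
 endfacet
 facet normal -0.443 0.876 0.191
  outer loop
   vertex 1.0 2.6 3.0
   vertex 3.2 3.8 2.6
   vertex 2.2 3.6 1.2
  endloop
 endfacet
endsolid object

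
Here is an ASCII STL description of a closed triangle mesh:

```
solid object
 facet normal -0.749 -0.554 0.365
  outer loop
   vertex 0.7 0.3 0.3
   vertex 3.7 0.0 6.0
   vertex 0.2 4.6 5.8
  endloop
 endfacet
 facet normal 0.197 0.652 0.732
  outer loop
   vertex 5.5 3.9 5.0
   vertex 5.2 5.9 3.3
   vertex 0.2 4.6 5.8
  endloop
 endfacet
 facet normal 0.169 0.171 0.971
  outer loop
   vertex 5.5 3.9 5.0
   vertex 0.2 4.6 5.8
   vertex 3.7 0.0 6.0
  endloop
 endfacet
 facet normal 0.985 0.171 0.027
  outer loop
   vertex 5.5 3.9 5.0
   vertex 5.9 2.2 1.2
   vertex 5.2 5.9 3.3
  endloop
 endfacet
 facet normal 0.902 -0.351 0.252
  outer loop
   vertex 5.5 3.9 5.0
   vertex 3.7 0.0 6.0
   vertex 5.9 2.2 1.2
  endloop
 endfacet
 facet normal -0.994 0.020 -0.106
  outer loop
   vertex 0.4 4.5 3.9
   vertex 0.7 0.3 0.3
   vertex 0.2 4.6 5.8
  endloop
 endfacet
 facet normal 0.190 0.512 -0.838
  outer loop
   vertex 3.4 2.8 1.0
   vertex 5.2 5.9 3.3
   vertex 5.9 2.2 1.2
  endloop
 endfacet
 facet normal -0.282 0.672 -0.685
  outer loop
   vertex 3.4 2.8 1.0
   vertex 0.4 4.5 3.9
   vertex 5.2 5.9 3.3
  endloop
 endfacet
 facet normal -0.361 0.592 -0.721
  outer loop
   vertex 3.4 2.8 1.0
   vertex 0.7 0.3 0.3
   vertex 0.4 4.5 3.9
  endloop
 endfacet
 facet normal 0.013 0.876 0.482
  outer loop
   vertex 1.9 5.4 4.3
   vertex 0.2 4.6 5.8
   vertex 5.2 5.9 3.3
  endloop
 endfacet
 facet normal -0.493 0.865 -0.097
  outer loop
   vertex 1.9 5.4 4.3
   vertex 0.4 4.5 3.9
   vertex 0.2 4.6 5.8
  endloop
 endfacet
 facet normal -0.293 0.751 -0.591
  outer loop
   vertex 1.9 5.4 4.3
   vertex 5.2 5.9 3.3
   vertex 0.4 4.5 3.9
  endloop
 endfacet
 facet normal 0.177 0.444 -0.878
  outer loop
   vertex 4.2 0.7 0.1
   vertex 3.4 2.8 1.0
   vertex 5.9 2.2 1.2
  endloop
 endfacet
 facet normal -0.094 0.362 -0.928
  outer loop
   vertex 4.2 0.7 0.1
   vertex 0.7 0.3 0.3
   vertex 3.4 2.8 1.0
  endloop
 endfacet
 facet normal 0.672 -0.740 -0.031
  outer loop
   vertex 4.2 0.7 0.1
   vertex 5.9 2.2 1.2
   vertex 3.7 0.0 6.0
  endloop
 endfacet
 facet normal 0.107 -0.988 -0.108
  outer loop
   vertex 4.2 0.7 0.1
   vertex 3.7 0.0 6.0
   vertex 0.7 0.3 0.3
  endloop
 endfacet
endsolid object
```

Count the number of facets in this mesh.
16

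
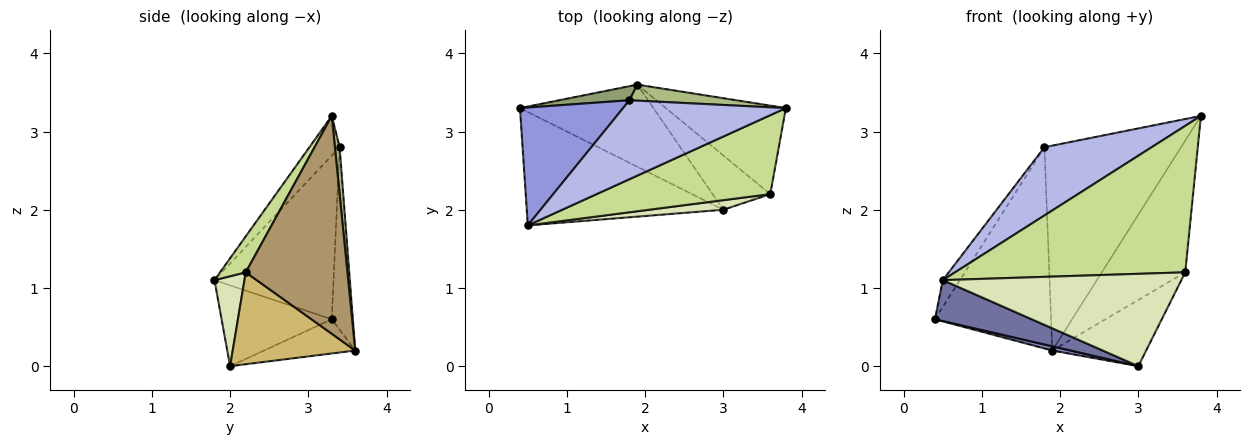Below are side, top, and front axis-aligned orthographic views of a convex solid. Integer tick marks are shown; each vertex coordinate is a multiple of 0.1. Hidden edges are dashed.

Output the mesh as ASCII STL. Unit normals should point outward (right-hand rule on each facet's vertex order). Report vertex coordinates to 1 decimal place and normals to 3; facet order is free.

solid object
 facet normal -0.361 -0.316 -0.877
  outer loop
   vertex 3.0 2.0 0.0
   vertex 0.5 1.8 1.1
   vertex 0.4 3.3 0.6
  endloop
 endfacet
 facet normal -0.248 -0.050 -0.967
  outer loop
   vertex 1.9 3.6 0.2
   vertex 3.0 2.0 0.0
   vertex 0.4 3.3 0.6
  endloop
 endfacet
 facet normal -0.840 0.120 0.529
  outer loop
   vertex 1.8 3.4 2.8
   vertex 0.4 3.3 0.6
   vertex 0.5 1.8 1.1
  endloop
 endfacet
 facet normal -0.181 -0.643 0.744
  outer loop
   vertex 1.8 3.4 2.8
   vertex 0.5 1.8 1.1
   vertex 3.8 3.3 3.2
  endloop
 endfacet
 facet normal -0.178 0.982 0.069
  outer loop
   vertex 1.8 3.4 2.8
   vertex 1.9 3.6 0.2
   vertex 0.4 3.3 0.6
  endloop
 endfacet
 facet normal 0.034 0.996 0.078
  outer loop
   vertex 1.8 3.4 2.8
   vertex 3.8 3.3 3.2
   vertex 1.9 3.6 0.2
  endloop
 endfacet
 facet normal 0.098 -0.876 0.472
  outer loop
   vertex 3.6 2.2 1.2
   vertex 3.8 3.3 3.2
   vertex 0.5 1.8 1.1
  endloop
 endfacet
 facet normal 0.124 -0.987 0.102
  outer loop
   vertex 3.6 2.2 1.2
   vertex 0.5 1.8 1.1
   vertex 3.0 2.0 0.0
  endloop
 endfacet
 facet normal 0.711 0.584 -0.392
  outer loop
   vertex 3.6 2.2 1.2
   vertex 1.9 3.6 0.2
   vertex 3.8 3.3 3.2
  endloop
 endfacet
 facet normal 0.711 0.544 -0.446
  outer loop
   vertex 3.6 2.2 1.2
   vertex 3.0 2.0 0.0
   vertex 1.9 3.6 0.2
  endloop
 endfacet
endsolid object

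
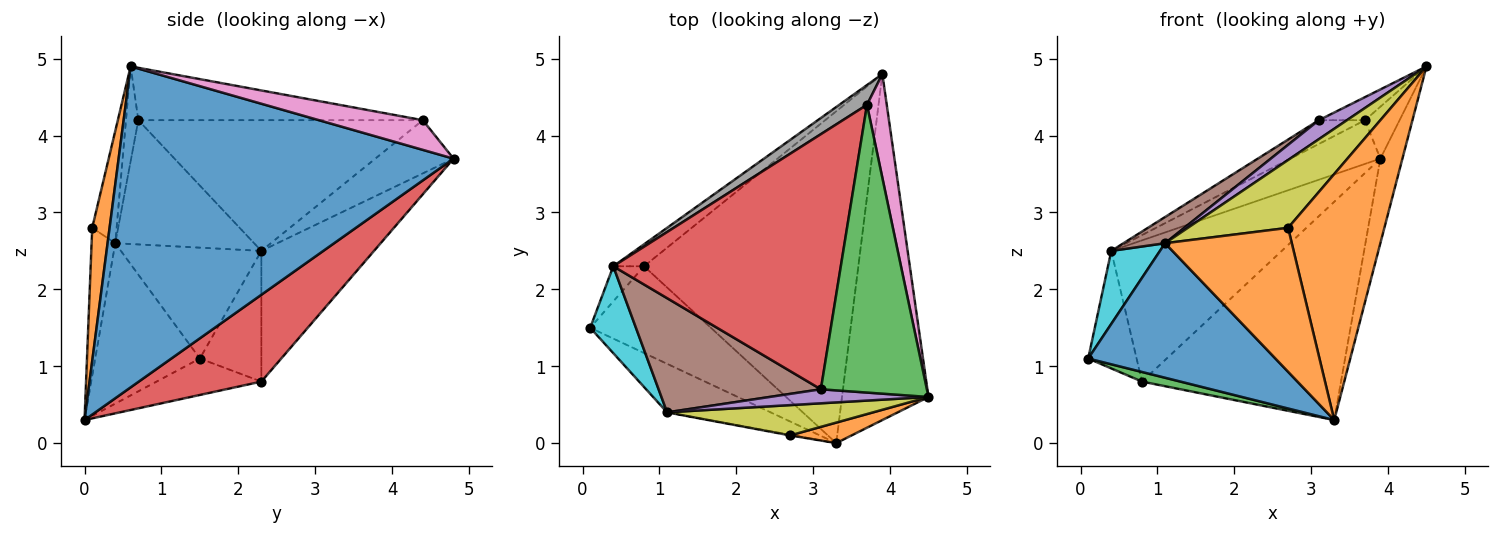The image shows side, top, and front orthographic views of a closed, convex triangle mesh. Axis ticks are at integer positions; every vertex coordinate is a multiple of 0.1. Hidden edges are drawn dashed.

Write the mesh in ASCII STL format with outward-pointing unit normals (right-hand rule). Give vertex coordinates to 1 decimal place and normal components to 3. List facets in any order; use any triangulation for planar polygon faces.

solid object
 facet normal 0.964 0.063 -0.260
  outer loop
   vertex 3.3 0.0 0.3
   vertex 3.9 4.8 3.7
   vertex 4.5 0.6 4.9
  endloop
 endfacet
 facet normal 0.177 -0.981 0.082
  outer loop
   vertex 2.7 0.1 2.8
   vertex 3.3 0.0 0.3
   vertex 4.5 0.6 4.9
  endloop
 endfacet
 facet normal -0.287 -0.105 -0.952
  outer loop
   vertex 0.8 2.3 0.8
   vertex 3.3 0.0 0.3
   vertex 0.1 1.5 1.1
  endloop
 endfacet
 facet normal 0.321 0.520 -0.791
  outer loop
   vertex 0.8 2.3 0.8
   vertex 3.9 4.8 3.7
   vertex 3.3 0.0 0.3
  endloop
 endfacet
 facet normal -0.773 0.608 -0.182
  outer loop
   vertex 0.8 2.3 0.8
   vertex 0.1 1.5 1.1
   vertex 0.4 2.3 2.5
  endloop
 endfacet
 facet normal -0.547 0.827 -0.129
  outer loop
   vertex 0.8 2.3 0.8
   vertex 0.4 2.3 2.5
   vertex 3.9 4.8 3.7
  endloop
 endfacet
 facet normal 0.802 0.267 0.535
  outer loop
   vertex 3.7 4.4 4.2
   vertex 4.5 0.6 4.9
   vertex 3.9 4.8 3.7
  endloop
 endfacet
 facet normal -0.621 0.714 0.323
  outer loop
   vertex 3.7 4.4 4.2
   vertex 3.9 4.8 3.7
   vertex 0.4 2.3 2.5
  endloop
 endfacet
 facet normal -0.217 -0.891 0.398
  outer loop
   vertex 1.1 0.4 2.6
   vertex 2.7 0.1 2.8
   vertex 4.5 0.6 4.9
  endloop
 endfacet
 facet normal -0.880 -0.305 0.363
  outer loop
   vertex 1.1 0.4 2.6
   vertex 0.4 2.3 2.5
   vertex 0.1 1.5 1.1
  endloop
 endfacet
 facet normal -0.465 -0.833 -0.300
  outer loop
   vertex 1.1 0.4 2.6
   vertex 0.1 1.5 1.1
   vertex 3.3 0.0 0.3
  endloop
 endfacet
 facet normal -0.184 -0.983 -0.005
  outer loop
   vertex 1.1 0.4 2.6
   vertex 3.3 0.0 0.3
   vertex 2.7 0.1 2.8
  endloop
 endfacet
 facet normal -0.442 0.072 0.894
  outer loop
   vertex 3.1 0.7 4.2
   vertex 4.5 0.6 4.9
   vertex 3.7 4.4 4.2
  endloop
 endfacet
 facet normal -0.496 0.081 0.864
  outer loop
   vertex 3.1 0.7 4.2
   vertex 3.7 4.4 4.2
   vertex 0.4 2.3 2.5
  endloop
 endfacet
 facet normal -0.334 -0.758 0.560
  outer loop
   vertex 3.1 0.7 4.2
   vertex 1.1 0.4 2.6
   vertex 4.5 0.6 4.9
  endloop
 endfacet
 facet normal -0.598 -0.179 0.781
  outer loop
   vertex 3.1 0.7 4.2
   vertex 0.4 2.3 2.5
   vertex 1.1 0.4 2.6
  endloop
 endfacet
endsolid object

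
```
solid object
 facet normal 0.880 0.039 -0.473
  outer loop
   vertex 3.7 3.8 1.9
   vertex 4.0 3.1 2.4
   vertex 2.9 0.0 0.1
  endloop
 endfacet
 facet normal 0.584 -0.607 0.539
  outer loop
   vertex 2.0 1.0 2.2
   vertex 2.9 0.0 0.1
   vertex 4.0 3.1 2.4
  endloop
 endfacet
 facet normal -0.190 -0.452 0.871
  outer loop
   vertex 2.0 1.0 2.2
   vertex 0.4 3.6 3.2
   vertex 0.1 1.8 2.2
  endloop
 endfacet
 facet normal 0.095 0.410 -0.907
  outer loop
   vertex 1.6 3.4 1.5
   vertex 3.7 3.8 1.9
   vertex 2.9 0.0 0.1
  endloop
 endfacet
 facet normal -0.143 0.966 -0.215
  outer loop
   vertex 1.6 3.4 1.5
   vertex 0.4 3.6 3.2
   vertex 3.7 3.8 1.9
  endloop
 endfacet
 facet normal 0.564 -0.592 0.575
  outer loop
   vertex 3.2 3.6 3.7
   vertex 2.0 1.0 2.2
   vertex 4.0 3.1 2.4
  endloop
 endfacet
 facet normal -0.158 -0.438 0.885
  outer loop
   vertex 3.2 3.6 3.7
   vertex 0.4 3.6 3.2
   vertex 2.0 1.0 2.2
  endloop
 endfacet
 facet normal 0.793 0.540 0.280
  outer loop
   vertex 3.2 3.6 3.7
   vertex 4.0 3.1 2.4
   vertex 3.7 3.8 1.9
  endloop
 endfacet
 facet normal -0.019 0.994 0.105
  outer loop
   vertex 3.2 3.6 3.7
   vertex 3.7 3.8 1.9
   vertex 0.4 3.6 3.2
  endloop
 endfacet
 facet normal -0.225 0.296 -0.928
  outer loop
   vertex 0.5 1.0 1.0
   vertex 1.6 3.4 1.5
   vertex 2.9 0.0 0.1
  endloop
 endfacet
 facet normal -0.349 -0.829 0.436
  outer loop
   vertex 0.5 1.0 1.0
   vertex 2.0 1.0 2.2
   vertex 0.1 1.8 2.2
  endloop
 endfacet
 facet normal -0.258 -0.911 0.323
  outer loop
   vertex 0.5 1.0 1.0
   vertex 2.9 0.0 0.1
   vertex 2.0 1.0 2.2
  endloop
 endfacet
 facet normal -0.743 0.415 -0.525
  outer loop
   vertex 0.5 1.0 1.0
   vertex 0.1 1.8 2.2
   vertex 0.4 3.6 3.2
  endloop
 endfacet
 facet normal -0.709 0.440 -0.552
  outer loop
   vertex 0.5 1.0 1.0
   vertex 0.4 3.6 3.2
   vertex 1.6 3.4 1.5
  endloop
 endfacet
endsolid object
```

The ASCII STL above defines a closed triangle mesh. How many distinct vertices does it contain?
9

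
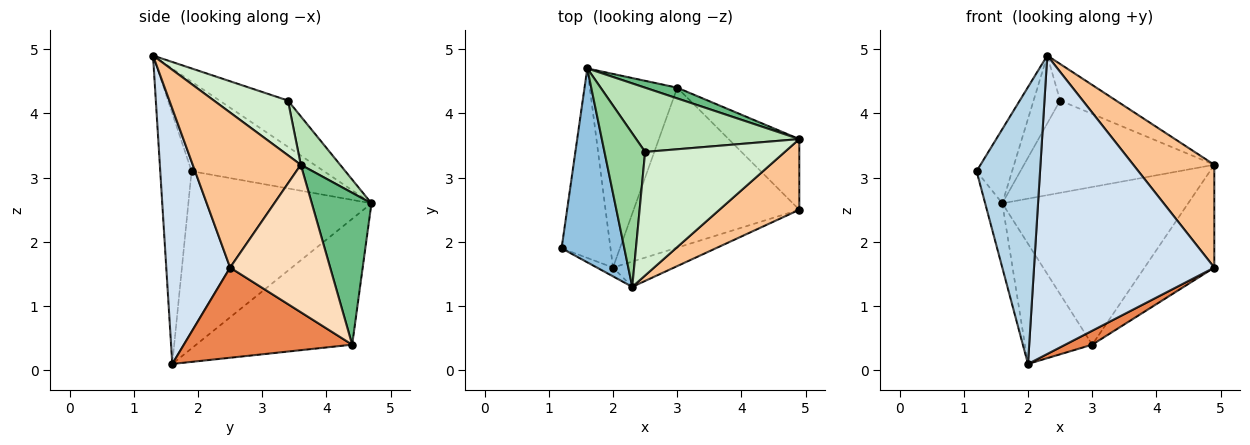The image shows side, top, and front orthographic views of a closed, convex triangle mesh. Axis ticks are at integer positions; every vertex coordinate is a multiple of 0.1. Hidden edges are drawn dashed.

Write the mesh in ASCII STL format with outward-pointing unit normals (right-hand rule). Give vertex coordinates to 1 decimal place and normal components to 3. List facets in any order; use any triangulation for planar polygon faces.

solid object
 facet normal -0.960 0.090 -0.265
  outer loop
   vertex 2.0 1.6 0.1
   vertex 1.2 1.9 3.1
   vertex 1.6 4.7 2.6
  endloop
 endfacet
 facet normal -0.800 0.214 0.560
  outer loop
   vertex 2.3 1.3 4.9
   vertex 1.6 4.7 2.6
   vertex 1.2 1.9 3.1
  endloop
 endfacet
 facet normal -0.442 -0.896 -0.028
  outer loop
   vertex 2.3 1.3 4.9
   vertex 1.2 1.9 3.1
   vertex 2.0 1.6 0.1
  endloop
 endfacet
 facet normal 0.333 -0.940 -0.080
  outer loop
   vertex 2.3 1.3 4.9
   vertex 2.0 1.6 0.1
   vertex 4.9 2.5 1.6
  endloop
 endfacet
 facet normal 0.477 -0.076 -0.876
  outer loop
   vertex 3.0 4.4 0.4
   vertex 4.9 2.5 1.6
   vertex 2.0 1.6 0.1
  endloop
 endfacet
 facet normal -0.774 0.334 -0.538
  outer loop
   vertex 3.0 4.4 0.4
   vertex 2.0 1.6 0.1
   vertex 1.6 4.7 2.6
  endloop
 endfacet
 facet normal 0.740 -0.554 0.381
  outer loop
   vertex 4.9 3.6 3.2
   vertex 2.3 1.3 4.9
   vertex 4.9 2.5 1.6
  endloop
 endfacet
 facet normal 0.763 0.532 -0.366
  outer loop
   vertex 4.9 3.6 3.2
   vertex 4.9 2.5 1.6
   vertex 3.0 4.4 0.4
  endloop
 endfacet
 facet normal 0.305 0.950 0.065
  outer loop
   vertex 4.9 3.6 3.2
   vertex 3.0 4.4 0.4
   vertex 1.6 4.7 2.6
  endloop
 endfacet
 facet normal -0.722 0.280 0.633
  outer loop
   vertex 2.5 3.4 4.2
   vertex 1.6 4.7 2.6
   vertex 2.3 1.3 4.9
  endloop
 endfacet
 facet normal 0.167 0.809 0.563
  outer loop
   vertex 2.5 3.4 4.2
   vertex 4.9 3.6 3.2
   vertex 1.6 4.7 2.6
  endloop
 endfacet
 facet normal 0.352 0.266 0.898
  outer loop
   vertex 2.5 3.4 4.2
   vertex 2.3 1.3 4.9
   vertex 4.9 3.6 3.2
  endloop
 endfacet
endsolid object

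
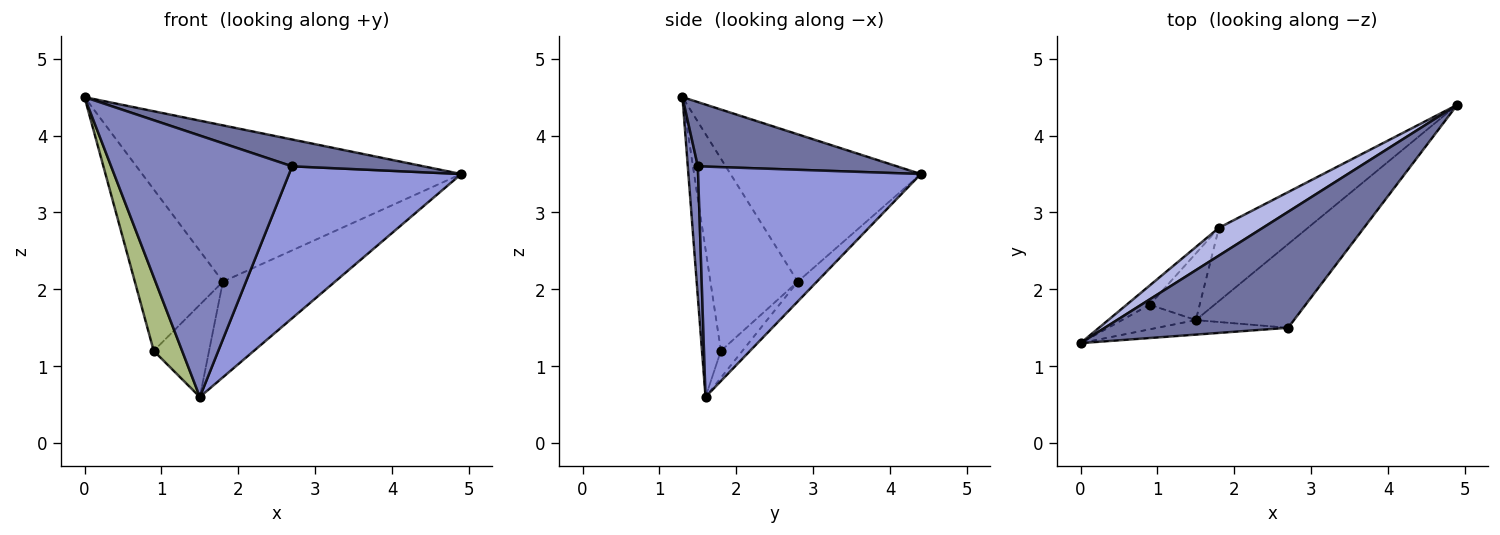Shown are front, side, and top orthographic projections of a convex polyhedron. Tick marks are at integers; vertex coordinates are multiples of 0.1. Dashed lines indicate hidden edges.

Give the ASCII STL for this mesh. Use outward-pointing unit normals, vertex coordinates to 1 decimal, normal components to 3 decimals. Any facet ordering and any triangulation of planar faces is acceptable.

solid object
 facet normal 0.323 -0.213 0.922
  outer loop
   vertex 2.7 1.5 3.6
   vertex 4.9 4.4 3.5
   vertex 0.0 1.3 4.5
  endloop
 endfacet
 facet normal 0.055 -0.997 -0.055
  outer loop
   vertex 2.7 1.5 3.6
   vertex 0.0 1.3 4.5
   vertex 1.5 1.6 0.6
  endloop
 endfacet
 facet normal 0.750 -0.580 -0.319
  outer loop
   vertex 2.7 1.5 3.6
   vertex 1.5 1.6 0.6
   vertex 4.9 4.4 3.5
  endloop
 endfacet
 facet normal -0.506 0.849 0.151
  outer loop
   vertex 1.8 2.8 2.1
   vertex 0.0 1.3 4.5
   vertex 4.9 4.4 3.5
  endloop
 endfacet
 facet normal -0.134 0.787 -0.603
  outer loop
   vertex 1.8 2.8 2.1
   vertex 4.9 4.4 3.5
   vertex 1.5 1.6 0.6
  endloop
 endfacet
 facet normal -0.535 -0.802 -0.267
  outer loop
   vertex 0.9 1.8 1.2
   vertex 1.5 1.6 0.6
   vertex 0.0 1.3 4.5
  endloop
 endfacet
 facet normal -0.702 0.707 -0.084
  outer loop
   vertex 0.9 1.8 1.2
   vertex 0.0 1.3 4.5
   vertex 1.8 2.8 2.1
  endloop
 endfacet
 facet normal -0.301 0.773 -0.558
  outer loop
   vertex 0.9 1.8 1.2
   vertex 1.8 2.8 2.1
   vertex 1.5 1.6 0.6
  endloop
 endfacet
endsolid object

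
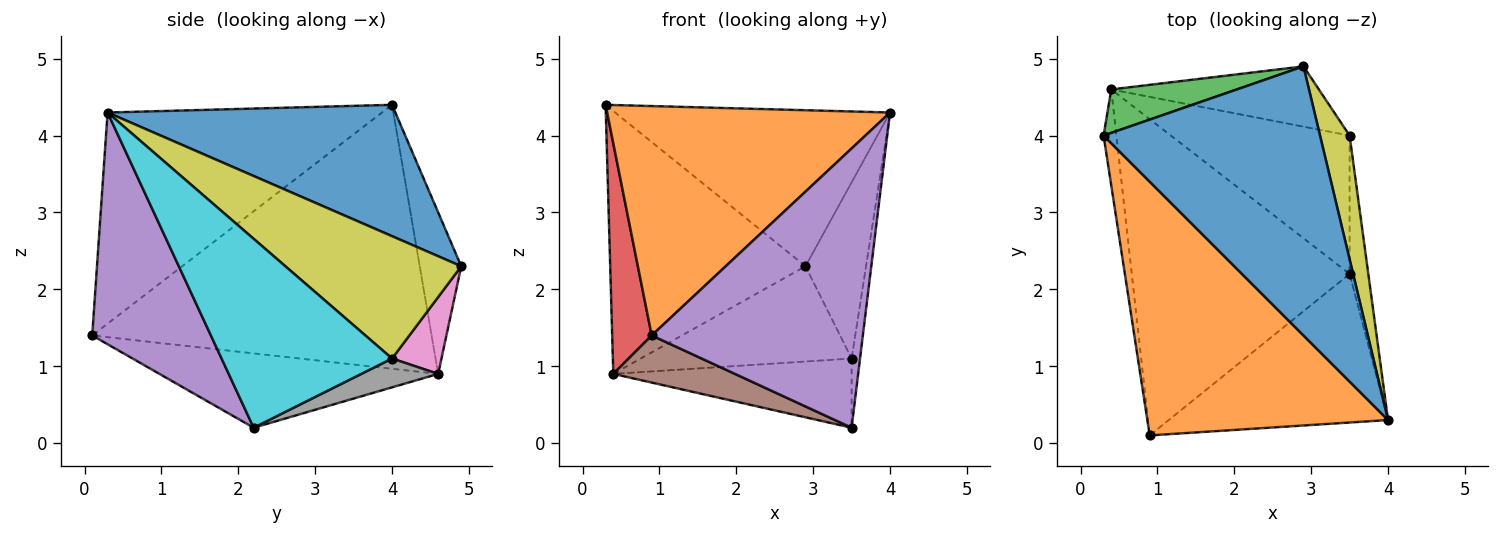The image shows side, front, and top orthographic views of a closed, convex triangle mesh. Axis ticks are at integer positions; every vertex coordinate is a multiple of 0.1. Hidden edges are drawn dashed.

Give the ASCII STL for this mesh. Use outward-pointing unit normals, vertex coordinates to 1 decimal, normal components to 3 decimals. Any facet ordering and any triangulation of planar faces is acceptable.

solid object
 facet normal 0.465 0.444 0.766
  outer loop
   vertex 2.9 4.9 2.3
   vertex 0.3 4.0 4.4
   vertex 4.0 0.3 4.3
  endloop
 endfacet
 facet normal -0.545 -0.562 0.622
  outer loop
   vertex 0.9 0.1 1.4
   vertex 4.0 0.3 4.3
   vertex 0.3 4.0 4.4
  endloop
 endfacet
 facet normal -0.205 0.966 0.160
  outer loop
   vertex 0.4 4.6 0.9
   vertex 0.3 4.0 4.4
   vertex 2.9 4.9 2.3
  endloop
 endfacet
 facet normal -0.992 -0.116 -0.048
  outer loop
   vertex 0.4 4.6 0.9
   vertex 0.9 0.1 1.4
   vertex 0.3 4.0 4.4
  endloop
 endfacet
 facet normal 0.445 -0.791 -0.421
  outer loop
   vertex 3.5 2.2 0.2
   vertex 4.0 0.3 4.3
   vertex 0.9 0.1 1.4
  endloop
 endfacet
 facet normal -0.320 -0.140 -0.937
  outer loop
   vertex 3.5 2.2 0.2
   vertex 0.9 0.1 1.4
   vertex 0.4 4.6 0.9
  endloop
 endfacet
 facet normal 0.194 0.829 -0.525
  outer loop
   vertex 3.5 4.0 1.1
   vertex 0.4 4.6 0.9
   vertex 2.9 4.9 2.3
  endloop
 endfacet
 facet normal 0.143 0.443 -0.885
  outer loop
   vertex 3.5 4.0 1.1
   vertex 3.5 2.2 0.2
   vertex 0.4 4.6 0.9
  endloop
 endfacet
 facet normal 0.922 0.317 0.223
  outer loop
   vertex 3.5 4.0 1.1
   vertex 2.9 4.9 2.3
   vertex 4.0 0.3 4.3
  endloop
 endfacet
 facet normal 0.994 0.049 -0.098
  outer loop
   vertex 3.5 4.0 1.1
   vertex 4.0 0.3 4.3
   vertex 3.5 2.2 0.2
  endloop
 endfacet
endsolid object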